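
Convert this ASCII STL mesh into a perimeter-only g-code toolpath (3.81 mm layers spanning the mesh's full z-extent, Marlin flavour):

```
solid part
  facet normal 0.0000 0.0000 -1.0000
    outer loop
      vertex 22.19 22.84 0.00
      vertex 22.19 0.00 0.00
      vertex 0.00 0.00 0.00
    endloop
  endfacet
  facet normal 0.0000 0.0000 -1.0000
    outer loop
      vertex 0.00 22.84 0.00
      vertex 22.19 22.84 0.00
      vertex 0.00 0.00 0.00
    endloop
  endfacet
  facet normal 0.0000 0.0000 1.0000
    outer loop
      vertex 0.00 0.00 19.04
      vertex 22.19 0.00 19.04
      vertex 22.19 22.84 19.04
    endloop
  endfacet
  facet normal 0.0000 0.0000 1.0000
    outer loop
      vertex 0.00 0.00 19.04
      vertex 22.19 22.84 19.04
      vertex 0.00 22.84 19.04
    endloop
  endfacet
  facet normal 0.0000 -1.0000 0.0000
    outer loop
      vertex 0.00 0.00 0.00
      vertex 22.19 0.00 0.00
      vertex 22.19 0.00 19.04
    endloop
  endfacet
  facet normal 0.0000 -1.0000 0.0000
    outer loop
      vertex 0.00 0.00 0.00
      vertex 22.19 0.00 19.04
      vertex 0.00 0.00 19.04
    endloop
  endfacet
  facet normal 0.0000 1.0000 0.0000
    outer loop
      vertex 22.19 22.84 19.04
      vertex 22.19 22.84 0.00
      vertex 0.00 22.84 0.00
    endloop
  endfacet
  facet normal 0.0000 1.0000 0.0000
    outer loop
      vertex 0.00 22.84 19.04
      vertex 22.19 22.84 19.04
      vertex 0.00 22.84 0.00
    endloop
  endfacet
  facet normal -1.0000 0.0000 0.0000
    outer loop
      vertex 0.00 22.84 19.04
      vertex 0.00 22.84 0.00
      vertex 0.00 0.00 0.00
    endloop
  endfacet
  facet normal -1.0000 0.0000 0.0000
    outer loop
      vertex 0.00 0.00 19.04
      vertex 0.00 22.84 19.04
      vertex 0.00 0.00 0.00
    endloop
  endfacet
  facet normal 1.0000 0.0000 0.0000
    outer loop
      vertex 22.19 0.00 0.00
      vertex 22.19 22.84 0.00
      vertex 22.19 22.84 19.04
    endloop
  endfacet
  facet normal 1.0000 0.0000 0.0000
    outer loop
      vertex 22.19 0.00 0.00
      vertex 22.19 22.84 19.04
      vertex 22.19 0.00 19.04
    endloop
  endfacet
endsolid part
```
; perimeter-only toolpath
G21 ; units = mm
G90 ; absolute positioning
G28 ; home
; layer 1
G0 Z3.81
G0 X0.00 Y0.00
G1 X22.19 Y0.00
G1 X22.19 Y22.84
G1 X0.00 Y22.84
G1 X0.00 Y0.00
; layer 2
G0 Z7.62
G0 X0.00 Y0.00
G1 X22.19 Y0.00
G1 X22.19 Y22.84
G1 X0.00 Y22.84
G1 X0.00 Y0.00
; layer 3
G0 Z11.42
G0 X0.00 Y0.00
G1 X22.19 Y0.00
G1 X22.19 Y22.84
G1 X0.00 Y22.84
G1 X0.00 Y0.00
; layer 4
G0 Z15.23
G0 X0.00 Y0.00
G1 X22.19 Y0.00
G1 X22.19 Y22.84
G1 X0.00 Y22.84
G1 X0.00 Y0.00
; layer 5
G0 Z19.04
G0 X0.00 Y0.00
G1 X22.19 Y0.00
G1 X22.19 Y22.84
G1 X0.00 Y22.84
G1 X0.00 Y0.00
M2 ; end

The solid is a rectangular box, roughly 22.2 × 22.8 mm footprint and 19 mm tall. Slicing at Δz = 3.81 mm — 5 equal slices spanning the solid's height, so layer i sits at z = i·h/5 — gives 5 non-empty perimeters. Each is a 4-segment closed polygon; G0 lifts to the layer z and rapids to the start vertex, then G1 traces the edges.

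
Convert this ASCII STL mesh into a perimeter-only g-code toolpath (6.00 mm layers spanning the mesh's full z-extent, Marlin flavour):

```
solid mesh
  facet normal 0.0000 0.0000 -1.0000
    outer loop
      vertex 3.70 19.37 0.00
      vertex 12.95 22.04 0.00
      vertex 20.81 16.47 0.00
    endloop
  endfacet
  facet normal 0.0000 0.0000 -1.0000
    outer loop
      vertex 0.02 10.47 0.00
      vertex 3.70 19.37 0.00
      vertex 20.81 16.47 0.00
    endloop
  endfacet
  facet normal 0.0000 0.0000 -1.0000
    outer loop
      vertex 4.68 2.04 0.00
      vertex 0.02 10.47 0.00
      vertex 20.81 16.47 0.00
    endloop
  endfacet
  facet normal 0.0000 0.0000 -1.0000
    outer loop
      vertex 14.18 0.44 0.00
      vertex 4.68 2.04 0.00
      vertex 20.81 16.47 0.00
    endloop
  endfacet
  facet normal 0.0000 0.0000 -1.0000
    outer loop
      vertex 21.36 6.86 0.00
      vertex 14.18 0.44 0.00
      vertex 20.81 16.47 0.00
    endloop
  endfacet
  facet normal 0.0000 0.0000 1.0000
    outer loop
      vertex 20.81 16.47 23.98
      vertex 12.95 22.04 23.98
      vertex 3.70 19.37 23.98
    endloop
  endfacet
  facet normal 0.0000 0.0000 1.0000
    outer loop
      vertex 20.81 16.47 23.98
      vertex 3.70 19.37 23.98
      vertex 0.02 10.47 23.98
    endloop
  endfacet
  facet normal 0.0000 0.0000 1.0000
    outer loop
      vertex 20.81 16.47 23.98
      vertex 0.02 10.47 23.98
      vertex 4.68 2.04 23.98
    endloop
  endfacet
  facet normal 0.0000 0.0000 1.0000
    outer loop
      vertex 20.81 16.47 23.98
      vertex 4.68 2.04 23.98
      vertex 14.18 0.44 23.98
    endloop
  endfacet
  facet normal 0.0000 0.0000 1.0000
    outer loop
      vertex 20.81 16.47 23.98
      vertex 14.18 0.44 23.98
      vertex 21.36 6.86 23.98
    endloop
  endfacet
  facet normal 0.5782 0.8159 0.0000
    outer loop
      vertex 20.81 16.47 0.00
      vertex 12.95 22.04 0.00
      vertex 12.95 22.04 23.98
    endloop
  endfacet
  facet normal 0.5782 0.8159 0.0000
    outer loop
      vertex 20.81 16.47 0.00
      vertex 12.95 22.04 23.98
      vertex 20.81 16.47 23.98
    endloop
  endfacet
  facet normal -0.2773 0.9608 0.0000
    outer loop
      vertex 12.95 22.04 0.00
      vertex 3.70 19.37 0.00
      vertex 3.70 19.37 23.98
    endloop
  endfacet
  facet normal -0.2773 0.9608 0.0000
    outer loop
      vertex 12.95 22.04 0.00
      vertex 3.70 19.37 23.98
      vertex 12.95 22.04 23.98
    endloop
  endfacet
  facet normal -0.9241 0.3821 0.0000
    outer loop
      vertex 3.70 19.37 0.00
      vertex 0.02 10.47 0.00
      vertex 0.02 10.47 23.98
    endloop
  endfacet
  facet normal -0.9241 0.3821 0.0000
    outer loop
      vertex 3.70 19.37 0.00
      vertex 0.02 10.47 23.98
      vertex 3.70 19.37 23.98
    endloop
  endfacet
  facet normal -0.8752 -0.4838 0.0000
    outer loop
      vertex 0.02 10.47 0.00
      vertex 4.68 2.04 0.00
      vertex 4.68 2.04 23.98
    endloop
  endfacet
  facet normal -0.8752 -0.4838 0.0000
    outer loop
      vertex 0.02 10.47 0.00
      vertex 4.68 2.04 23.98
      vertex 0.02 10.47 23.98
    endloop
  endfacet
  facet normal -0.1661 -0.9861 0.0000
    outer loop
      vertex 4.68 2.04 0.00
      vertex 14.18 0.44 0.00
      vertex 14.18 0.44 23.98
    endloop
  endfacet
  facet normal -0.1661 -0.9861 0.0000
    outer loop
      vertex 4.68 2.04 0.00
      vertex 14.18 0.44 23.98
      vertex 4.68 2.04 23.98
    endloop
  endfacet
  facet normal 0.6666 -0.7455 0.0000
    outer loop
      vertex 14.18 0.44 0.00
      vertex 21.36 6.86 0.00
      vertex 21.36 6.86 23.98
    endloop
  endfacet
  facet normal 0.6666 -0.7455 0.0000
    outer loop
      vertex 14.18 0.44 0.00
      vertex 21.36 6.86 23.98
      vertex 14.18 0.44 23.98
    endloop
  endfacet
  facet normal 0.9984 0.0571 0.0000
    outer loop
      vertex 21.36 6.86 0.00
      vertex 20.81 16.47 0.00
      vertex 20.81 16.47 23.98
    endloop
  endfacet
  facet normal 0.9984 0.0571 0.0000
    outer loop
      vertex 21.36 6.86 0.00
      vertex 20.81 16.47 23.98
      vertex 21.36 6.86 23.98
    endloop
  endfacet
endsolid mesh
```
; perimeter-only toolpath
G21 ; units = mm
G90 ; absolute positioning
G28 ; home
; layer 1
G0 Z6.00
G0 X20.81 Y16.47
G1 X12.95 Y22.04
G1 X3.70 Y19.37
G1 X0.02 Y10.47
G1 X4.68 Y2.04
G1 X14.18 Y0.44
G1 X21.36 Y6.86
G1 X20.81 Y16.47
; layer 2
G0 Z11.99
G0 X20.81 Y16.47
G1 X12.95 Y22.04
G1 X3.70 Y19.37
G1 X0.02 Y10.47
G1 X4.68 Y2.04
G1 X14.18 Y0.44
G1 X21.36 Y6.86
G1 X20.81 Y16.47
; layer 3
G0 Z17.98
G0 X20.81 Y16.47
G1 X12.95 Y22.04
G1 X3.70 Y19.37
G1 X0.02 Y10.47
G1 X4.68 Y2.04
G1 X14.18 Y0.44
G1 X21.36 Y6.86
G1 X20.81 Y16.47
; layer 4
G0 Z23.98
G0 X20.81 Y16.47
G1 X12.95 Y22.04
G1 X3.70 Y19.37
G1 X0.02 Y10.47
G1 X4.68 Y2.04
G1 X14.18 Y0.44
G1 X21.36 Y6.86
G1 X20.81 Y16.47
M2 ; end

The solid is a regular 7-sided prism (a cylinder approximated with 7 flat sides), circumscribed radius ≈ 11.1 mm, height ≈ 24 mm. Slicing at Δz = 6.00 mm — 4 equal slices spanning the solid's height, so layer i sits at z = i·h/4 — gives 4 non-empty perimeters. Each is a 7-segment closed polygon; G0 lifts to the layer z and rapids to the start vertex, then G1 traces the edges.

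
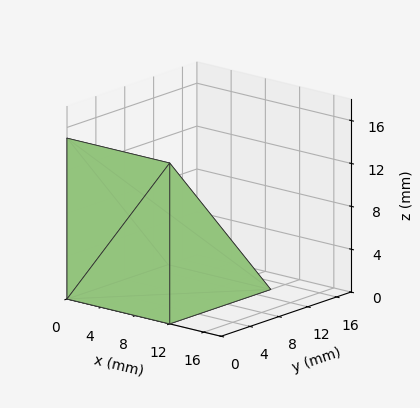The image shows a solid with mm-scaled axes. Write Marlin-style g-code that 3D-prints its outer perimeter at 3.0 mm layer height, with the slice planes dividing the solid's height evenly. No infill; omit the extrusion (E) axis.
Reading the render: the shape is a wedge (ramp): 12 × 14 mm base, rising to 15 mm along the y=0 edge and sloping linearly to z=0 at y=14 (dimensions read to the nearest mm from the axis ticks). For the g-code, the solid's height is divided into equal slices at the stated Δz and each level perimeter traced with G1 moves after a G0 lift.

; perimeter-only toolpath
G21 ; units = mm
G90 ; absolute positioning
G28 ; home
; layer 1
G0 Z3.0
G0 X0.0 Y0.0
G1 X12.0 Y0.0
G1 X12.0 Y11.2
G1 X0.0 Y11.2
G1 X0.0 Y0.0
; layer 2
G0 Z6.0
G0 X0.0 Y0.0
G1 X12.0 Y0.0
G1 X12.0 Y8.4
G1 X0.0 Y8.4
G1 X0.0 Y0.0
; layer 3
G0 Z9.0
G0 X0.0 Y0.0
G1 X12.0 Y0.0
G1 X12.0 Y5.6
G1 X0.0 Y5.6
G1 X0.0 Y0.0
; layer 4
G0 Z12.0
G0 X0.0 Y0.0
G1 X12.0 Y0.0
G1 X12.0 Y2.8
G1 X0.0 Y2.8
G1 X0.0 Y0.0
M2 ; end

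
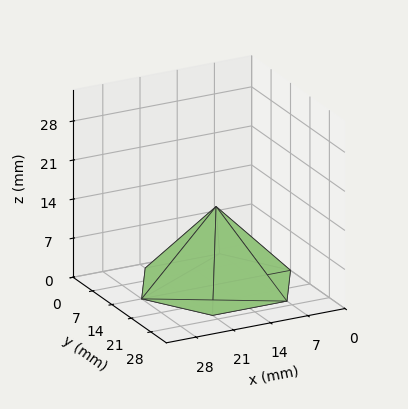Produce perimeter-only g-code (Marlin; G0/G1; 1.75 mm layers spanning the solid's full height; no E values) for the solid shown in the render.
Reading the render: the shape is a regular 6-sided pyramid, base circumscribed radius ≈ 14 mm, apex at z ≈ 14 mm (dimensions read to the nearest mm from the axis ticks). For the g-code, the solid's height is divided into equal slices at the stated Δz and each level perimeter traced with G1 moves after a G0 lift.

; perimeter-only toolpath
G21 ; units = mm
G90 ; absolute positioning
G28 ; home
; layer 1
G0 Z1.75
G0 X26.25 Y14.00
G1 X20.12 Y24.61
G1 X7.88 Y24.61
G1 X1.75 Y14.00
G1 X7.88 Y3.40
G1 X20.12 Y3.40
G1 X26.25 Y14.00
; layer 2
G0 Z3.50
G0 X24.50 Y14.00
G1 X19.25 Y23.09
G1 X8.75 Y23.09
G1 X3.50 Y14.00
G1 X8.75 Y4.91
G1 X19.25 Y4.91
G1 X24.50 Y14.00
; layer 3
G0 Z5.25
G0 X22.75 Y14.00
G1 X18.38 Y21.57
G1 X9.62 Y21.57
G1 X5.25 Y14.00
G1 X9.62 Y6.42
G1 X18.38 Y6.42
G1 X22.75 Y14.00
; layer 4
G0 Z7.00
G0 X21.00 Y14.00
G1 X17.50 Y20.06
G1 X10.50 Y20.06
G1 X7.00 Y14.00
G1 X10.50 Y7.94
G1 X17.50 Y7.94
G1 X21.00 Y14.00
; layer 5
G0 Z8.75
G0 X19.25 Y14.00
G1 X16.62 Y18.55
G1 X11.38 Y18.55
G1 X8.75 Y14.00
G1 X11.38 Y9.46
G1 X16.62 Y9.46
G1 X19.25 Y14.00
; layer 6
G0 Z10.50
G0 X17.50 Y14.00
G1 X15.75 Y17.03
G1 X12.25 Y17.03
G1 X10.50 Y14.00
G1 X12.25 Y10.97
G1 X15.75 Y10.97
G1 X17.50 Y14.00
; layer 7
G0 Z12.25
G0 X15.75 Y14.00
G1 X14.88 Y15.52
G1 X13.12 Y15.52
G1 X12.25 Y14.00
G1 X13.12 Y12.48
G1 X14.88 Y12.48
G1 X15.75 Y14.00
M2 ; end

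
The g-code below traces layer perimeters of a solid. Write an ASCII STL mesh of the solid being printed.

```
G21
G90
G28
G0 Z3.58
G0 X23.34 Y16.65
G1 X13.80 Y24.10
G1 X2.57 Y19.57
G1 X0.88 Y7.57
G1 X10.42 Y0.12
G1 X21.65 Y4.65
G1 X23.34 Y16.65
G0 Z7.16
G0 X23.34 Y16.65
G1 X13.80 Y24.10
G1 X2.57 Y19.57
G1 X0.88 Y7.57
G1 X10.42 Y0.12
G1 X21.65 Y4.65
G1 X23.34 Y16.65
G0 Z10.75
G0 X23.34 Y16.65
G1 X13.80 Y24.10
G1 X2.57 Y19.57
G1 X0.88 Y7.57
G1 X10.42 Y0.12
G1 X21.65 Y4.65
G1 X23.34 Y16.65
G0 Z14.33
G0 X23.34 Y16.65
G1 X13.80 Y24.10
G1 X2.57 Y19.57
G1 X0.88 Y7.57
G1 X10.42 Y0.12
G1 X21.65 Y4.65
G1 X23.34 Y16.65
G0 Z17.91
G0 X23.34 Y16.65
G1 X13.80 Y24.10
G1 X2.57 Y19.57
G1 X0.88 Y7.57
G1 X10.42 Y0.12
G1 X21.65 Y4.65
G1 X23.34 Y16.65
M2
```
solid part
  facet normal 0.0000 0.0000 -1.0000
    outer loop
      vertex 2.57 19.57 0.00
      vertex 13.80 24.10 0.00
      vertex 23.34 16.65 0.00
    endloop
  endfacet
  facet normal 0.0000 0.0000 -1.0000
    outer loop
      vertex 0.88 7.57 0.00
      vertex 2.57 19.57 0.00
      vertex 23.34 16.65 0.00
    endloop
  endfacet
  facet normal 0.0000 0.0000 -1.0000
    outer loop
      vertex 10.42 0.12 0.00
      vertex 0.88 7.57 0.00
      vertex 23.34 16.65 0.00
    endloop
  endfacet
  facet normal 0.0000 0.0000 -1.0000
    outer loop
      vertex 21.65 4.65 0.00
      vertex 10.42 0.12 0.00
      vertex 23.34 16.65 0.00
    endloop
  endfacet
  facet normal 0.0000 0.0000 1.0000
    outer loop
      vertex 23.34 16.65 17.91
      vertex 13.80 24.10 17.91
      vertex 2.57 19.57 17.91
    endloop
  endfacet
  facet normal 0.0000 0.0000 1.0000
    outer loop
      vertex 23.34 16.65 17.91
      vertex 2.57 19.57 17.91
      vertex 0.88 7.57 17.91
    endloop
  endfacet
  facet normal 0.0000 0.0000 1.0000
    outer loop
      vertex 23.34 16.65 17.91
      vertex 0.88 7.57 17.91
      vertex 10.42 0.12 17.91
    endloop
  endfacet
  facet normal 0.0000 0.0000 1.0000
    outer loop
      vertex 23.34 16.65 17.91
      vertex 10.42 0.12 17.91
      vertex 21.65 4.65 17.91
    endloop
  endfacet
  facet normal 0.6155 0.7881 0.0000
    outer loop
      vertex 23.34 16.65 0.00
      vertex 13.80 24.10 0.00
      vertex 13.80 24.10 17.91
    endloop
  endfacet
  facet normal 0.6155 0.7881 0.0000
    outer loop
      vertex 23.34 16.65 0.00
      vertex 13.80 24.10 17.91
      vertex 23.34 16.65 17.91
    endloop
  endfacet
  facet normal -0.3741 0.9274 0.0000
    outer loop
      vertex 13.80 24.10 0.00
      vertex 2.57 19.57 0.00
      vertex 2.57 19.57 17.91
    endloop
  endfacet
  facet normal -0.3741 0.9274 0.0000
    outer loop
      vertex 13.80 24.10 0.00
      vertex 2.57 19.57 17.91
      vertex 13.80 24.10 17.91
    endloop
  endfacet
  facet normal -0.9902 0.1395 0.0000
    outer loop
      vertex 2.57 19.57 0.00
      vertex 0.88 7.57 0.00
      vertex 0.88 7.57 17.91
    endloop
  endfacet
  facet normal -0.9902 0.1395 0.0000
    outer loop
      vertex 2.57 19.57 0.00
      vertex 0.88 7.57 17.91
      vertex 2.57 19.57 17.91
    endloop
  endfacet
  facet normal -0.6155 -0.7881 0.0000
    outer loop
      vertex 0.88 7.57 0.00
      vertex 10.42 0.12 0.00
      vertex 10.42 0.12 17.91
    endloop
  endfacet
  facet normal -0.6155 -0.7881 0.0000
    outer loop
      vertex 0.88 7.57 0.00
      vertex 10.42 0.12 17.91
      vertex 0.88 7.57 17.91
    endloop
  endfacet
  facet normal 0.3741 -0.9274 0.0000
    outer loop
      vertex 10.42 0.12 0.00
      vertex 21.65 4.65 0.00
      vertex 21.65 4.65 17.91
    endloop
  endfacet
  facet normal 0.3741 -0.9274 0.0000
    outer loop
      vertex 10.42 0.12 0.00
      vertex 21.65 4.65 17.91
      vertex 10.42 0.12 17.91
    endloop
  endfacet
  facet normal 0.9902 -0.1395 0.0000
    outer loop
      vertex 21.65 4.65 0.00
      vertex 23.34 16.65 0.00
      vertex 23.34 16.65 17.91
    endloop
  endfacet
  facet normal 0.9902 -0.1395 0.0000
    outer loop
      vertex 21.65 4.65 0.00
      vertex 23.34 16.65 17.91
      vertex 21.65 4.65 17.91
    endloop
  endfacet
endsolid part

The G0 Z moves step by Δz≈3.58 mm. Every layer's G1 loop is the same polygon, so the solid is a straight extrusion of it from z=0 to z≈17.9. Closing with flat bottom and top caps and triangulating gives 20 facets — a regular 6-sided prism (a cylinder approximated with 6 flat sides), circumscribed radius ≈ 12.1 mm, height ≈ 17.9 mm.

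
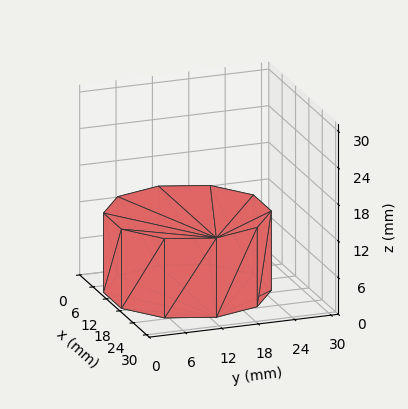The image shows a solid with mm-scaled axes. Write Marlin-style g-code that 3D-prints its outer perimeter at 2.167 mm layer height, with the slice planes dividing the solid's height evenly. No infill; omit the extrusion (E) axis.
Reading the render: the shape is a regular 10-sided prism (a cylinder approximated with 10 flat sides), circumscribed radius ≈ 13 mm, height ≈ 13 mm (dimensions read to the nearest mm from the axis ticks). For the g-code, the solid's height is divided into equal slices at the stated Δz and each level perimeter traced with G1 moves after a G0 lift.

; perimeter-only toolpath
G21 ; units = mm
G90 ; absolute positioning
G28 ; home
; layer 1
G0 Z2.167
G0 X26.000 Y13.000
G1 X23.517 Y20.641
G1 X17.017 Y25.364
G1 X8.983 Y25.364
G1 X2.483 Y20.641
G1 X0.000 Y13.000
G1 X2.483 Y5.359
G1 X8.983 Y0.636
G1 X17.017 Y0.636
G1 X23.517 Y5.359
G1 X26.000 Y13.000
; layer 2
G0 Z4.333
G0 X26.000 Y13.000
G1 X23.517 Y20.641
G1 X17.017 Y25.364
G1 X8.983 Y25.364
G1 X2.483 Y20.641
G1 X0.000 Y13.000
G1 X2.483 Y5.359
G1 X8.983 Y0.636
G1 X17.017 Y0.636
G1 X23.517 Y5.359
G1 X26.000 Y13.000
; layer 3
G0 Z6.500
G0 X26.000 Y13.000
G1 X23.517 Y20.641
G1 X17.017 Y25.364
G1 X8.983 Y25.364
G1 X2.483 Y20.641
G1 X0.000 Y13.000
G1 X2.483 Y5.359
G1 X8.983 Y0.636
G1 X17.017 Y0.636
G1 X23.517 Y5.359
G1 X26.000 Y13.000
; layer 4
G0 Z8.667
G0 X26.000 Y13.000
G1 X23.517 Y20.641
G1 X17.017 Y25.364
G1 X8.983 Y25.364
G1 X2.483 Y20.641
G1 X0.000 Y13.000
G1 X2.483 Y5.359
G1 X8.983 Y0.636
G1 X17.017 Y0.636
G1 X23.517 Y5.359
G1 X26.000 Y13.000
; layer 5
G0 Z10.833
G0 X26.000 Y13.000
G1 X23.517 Y20.641
G1 X17.017 Y25.364
G1 X8.983 Y25.364
G1 X2.483 Y20.641
G1 X0.000 Y13.000
G1 X2.483 Y5.359
G1 X8.983 Y0.636
G1 X17.017 Y0.636
G1 X23.517 Y5.359
G1 X26.000 Y13.000
; layer 6
G0 Z13.000
G0 X26.000 Y13.000
G1 X23.517 Y20.641
G1 X17.017 Y25.364
G1 X8.983 Y25.364
G1 X2.483 Y20.641
G1 X0.000 Y13.000
G1 X2.483 Y5.359
G1 X8.983 Y0.636
G1 X17.017 Y0.636
G1 X23.517 Y5.359
G1 X26.000 Y13.000
M2 ; end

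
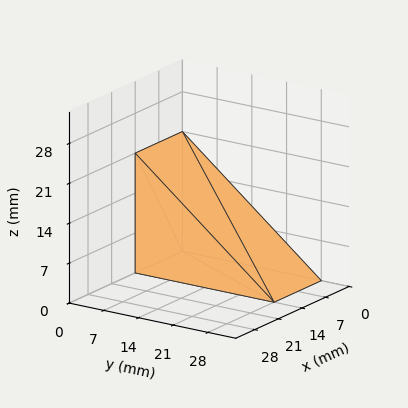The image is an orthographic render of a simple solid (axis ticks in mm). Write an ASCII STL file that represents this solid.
Reading the render: the shape is a wedge (ramp): 14 × 28 mm base, rising to 21 mm along the y=0 edge and sloping linearly to z=0 at y=28 (dimensions read to the nearest mm from the axis ticks). For the STL, each face is triangulated and given an outward normal.

solid part
  facet normal 0.0000 0.0000 -1.0000
    outer loop
      vertex 14.00 28.00 0.00
      vertex 14.00 0.00 0.00
      vertex 0.00 0.00 0.00
    endloop
  endfacet
  facet normal 0.0000 0.0000 -1.0000
    outer loop
      vertex 0.00 28.00 0.00
      vertex 14.00 28.00 0.00
      vertex 0.00 0.00 0.00
    endloop
  endfacet
  facet normal 0.0000 -1.0000 0.0000
    outer loop
      vertex 0.00 0.00 0.00
      vertex 14.00 0.00 0.00
      vertex 14.00 0.00 21.00
    endloop
  endfacet
  facet normal 0.0000 -1.0000 0.0000
    outer loop
      vertex 0.00 0.00 0.00
      vertex 14.00 0.00 21.00
      vertex 0.00 0.00 21.00
    endloop
  endfacet
  facet normal 0.0000 0.6000 0.8000
    outer loop
      vertex 0.00 0.00 21.00
      vertex 14.00 0.00 21.00
      vertex 14.00 28.00 0.00
    endloop
  endfacet
  facet normal 0.0000 0.6000 0.8000
    outer loop
      vertex 0.00 0.00 21.00
      vertex 14.00 28.00 0.00
      vertex 0.00 28.00 0.00
    endloop
  endfacet
  facet normal -1.0000 0.0000 0.0000
    outer loop
      vertex 0.00 0.00 21.00
      vertex 0.00 28.00 0.00
      vertex 0.00 0.00 0.00
    endloop
  endfacet
  facet normal 1.0000 0.0000 0.0000
    outer loop
      vertex 14.00 0.00 0.00
      vertex 14.00 28.00 0.00
      vertex 14.00 0.00 21.00
    endloop
  endfacet
endsolid part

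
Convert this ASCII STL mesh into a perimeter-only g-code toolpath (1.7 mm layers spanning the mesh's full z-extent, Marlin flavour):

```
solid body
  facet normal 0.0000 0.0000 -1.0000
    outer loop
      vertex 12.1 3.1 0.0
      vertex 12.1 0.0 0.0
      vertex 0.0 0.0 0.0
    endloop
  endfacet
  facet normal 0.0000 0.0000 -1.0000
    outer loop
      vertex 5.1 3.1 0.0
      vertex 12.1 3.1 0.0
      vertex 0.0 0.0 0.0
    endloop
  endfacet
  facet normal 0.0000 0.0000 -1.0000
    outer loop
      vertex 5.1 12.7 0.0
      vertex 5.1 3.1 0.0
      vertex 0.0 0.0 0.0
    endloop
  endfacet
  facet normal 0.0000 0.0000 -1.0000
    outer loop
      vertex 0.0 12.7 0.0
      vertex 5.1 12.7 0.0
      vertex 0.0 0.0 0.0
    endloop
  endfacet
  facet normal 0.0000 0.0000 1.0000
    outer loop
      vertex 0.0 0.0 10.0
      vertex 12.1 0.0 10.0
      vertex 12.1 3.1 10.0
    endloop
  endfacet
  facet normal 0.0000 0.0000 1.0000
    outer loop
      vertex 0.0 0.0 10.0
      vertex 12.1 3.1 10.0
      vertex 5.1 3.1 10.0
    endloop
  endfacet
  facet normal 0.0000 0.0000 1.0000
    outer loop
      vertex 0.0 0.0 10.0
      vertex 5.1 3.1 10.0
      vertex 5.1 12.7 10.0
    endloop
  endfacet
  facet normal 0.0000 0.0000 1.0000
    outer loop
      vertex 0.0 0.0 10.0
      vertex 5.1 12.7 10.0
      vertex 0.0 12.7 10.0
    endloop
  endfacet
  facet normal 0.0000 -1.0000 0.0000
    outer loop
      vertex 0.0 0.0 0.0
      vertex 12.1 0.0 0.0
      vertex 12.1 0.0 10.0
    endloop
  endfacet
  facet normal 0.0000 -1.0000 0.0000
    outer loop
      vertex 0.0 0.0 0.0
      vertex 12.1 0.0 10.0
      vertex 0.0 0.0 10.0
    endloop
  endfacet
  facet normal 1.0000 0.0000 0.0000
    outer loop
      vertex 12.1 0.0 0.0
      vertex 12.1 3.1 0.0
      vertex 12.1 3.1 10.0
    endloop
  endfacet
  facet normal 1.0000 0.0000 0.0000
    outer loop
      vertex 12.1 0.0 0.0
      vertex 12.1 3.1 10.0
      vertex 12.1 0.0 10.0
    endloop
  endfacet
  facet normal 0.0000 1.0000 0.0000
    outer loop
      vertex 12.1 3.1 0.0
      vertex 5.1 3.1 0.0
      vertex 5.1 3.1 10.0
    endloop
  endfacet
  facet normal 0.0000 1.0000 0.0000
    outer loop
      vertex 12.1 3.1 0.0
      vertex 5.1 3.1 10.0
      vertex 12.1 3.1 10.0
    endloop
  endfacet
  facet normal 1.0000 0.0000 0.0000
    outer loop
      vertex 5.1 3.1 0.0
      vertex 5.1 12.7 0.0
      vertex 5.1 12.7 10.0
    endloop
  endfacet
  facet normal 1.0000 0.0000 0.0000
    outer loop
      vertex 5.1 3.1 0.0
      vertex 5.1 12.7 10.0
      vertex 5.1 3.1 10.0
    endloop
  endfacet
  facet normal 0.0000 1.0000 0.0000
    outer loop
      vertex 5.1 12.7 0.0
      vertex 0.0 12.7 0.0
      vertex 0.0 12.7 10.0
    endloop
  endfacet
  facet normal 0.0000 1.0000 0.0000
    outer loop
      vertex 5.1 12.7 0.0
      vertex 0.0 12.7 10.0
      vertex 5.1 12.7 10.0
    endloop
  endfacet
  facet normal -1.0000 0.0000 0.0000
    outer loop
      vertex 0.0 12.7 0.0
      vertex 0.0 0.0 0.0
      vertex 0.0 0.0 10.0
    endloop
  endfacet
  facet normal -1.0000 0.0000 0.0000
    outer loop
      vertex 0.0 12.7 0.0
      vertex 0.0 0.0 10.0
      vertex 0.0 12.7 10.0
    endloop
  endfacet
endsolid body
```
; perimeter-only toolpath
G21 ; units = mm
G90 ; absolute positioning
G28 ; home
; layer 1
G0 Z1.7
G0 X0.0 Y0.0
G1 X12.1 Y0.0
G1 X12.1 Y3.1
G1 X5.1 Y3.1
G1 X5.1 Y12.7
G1 X0.0 Y12.7
G1 X0.0 Y0.0
; layer 2
G0 Z3.3
G0 X0.0 Y0.0
G1 X12.1 Y0.0
G1 X12.1 Y3.1
G1 X5.1 Y3.1
G1 X5.1 Y12.7
G1 X0.0 Y12.7
G1 X0.0 Y0.0
; layer 3
G0 Z5.0
G0 X0.0 Y0.0
G1 X12.1 Y0.0
G1 X12.1 Y3.1
G1 X5.1 Y3.1
G1 X5.1 Y12.7
G1 X0.0 Y12.7
G1 X0.0 Y0.0
; layer 4
G0 Z6.7
G0 X0.0 Y0.0
G1 X12.1 Y0.0
G1 X12.1 Y3.1
G1 X5.1 Y3.1
G1 X5.1 Y12.7
G1 X0.0 Y12.7
G1 X0.0 Y0.0
; layer 5
G0 Z8.3
G0 X0.0 Y0.0
G1 X12.1 Y0.0
G1 X12.1 Y3.1
G1 X5.1 Y3.1
G1 X5.1 Y12.7
G1 X0.0 Y12.7
G1 X0.0 Y0.0
; layer 6
G0 Z10.0
G0 X0.0 Y0.0
G1 X12.1 Y0.0
G1 X12.1 Y3.1
G1 X5.1 Y3.1
G1 X5.1 Y12.7
G1 X0.0 Y12.7
G1 X0.0 Y0.0
M2 ; end

The solid is an L-shaped prism: outer 12.1 × 12.7 mm, arm thicknesses ≈ 3.1 mm (horizontal) and 5.1 mm (vertical), extruded 10 mm in z. Slicing at Δz = 1.7 mm — 6 equal slices spanning the solid's height, so layer i sits at z = i·h/6 — gives 6 non-empty perimeters. Each is a 6-segment closed polygon; G0 lifts to the layer z and rapids to the start vertex, then G1 traces the edges.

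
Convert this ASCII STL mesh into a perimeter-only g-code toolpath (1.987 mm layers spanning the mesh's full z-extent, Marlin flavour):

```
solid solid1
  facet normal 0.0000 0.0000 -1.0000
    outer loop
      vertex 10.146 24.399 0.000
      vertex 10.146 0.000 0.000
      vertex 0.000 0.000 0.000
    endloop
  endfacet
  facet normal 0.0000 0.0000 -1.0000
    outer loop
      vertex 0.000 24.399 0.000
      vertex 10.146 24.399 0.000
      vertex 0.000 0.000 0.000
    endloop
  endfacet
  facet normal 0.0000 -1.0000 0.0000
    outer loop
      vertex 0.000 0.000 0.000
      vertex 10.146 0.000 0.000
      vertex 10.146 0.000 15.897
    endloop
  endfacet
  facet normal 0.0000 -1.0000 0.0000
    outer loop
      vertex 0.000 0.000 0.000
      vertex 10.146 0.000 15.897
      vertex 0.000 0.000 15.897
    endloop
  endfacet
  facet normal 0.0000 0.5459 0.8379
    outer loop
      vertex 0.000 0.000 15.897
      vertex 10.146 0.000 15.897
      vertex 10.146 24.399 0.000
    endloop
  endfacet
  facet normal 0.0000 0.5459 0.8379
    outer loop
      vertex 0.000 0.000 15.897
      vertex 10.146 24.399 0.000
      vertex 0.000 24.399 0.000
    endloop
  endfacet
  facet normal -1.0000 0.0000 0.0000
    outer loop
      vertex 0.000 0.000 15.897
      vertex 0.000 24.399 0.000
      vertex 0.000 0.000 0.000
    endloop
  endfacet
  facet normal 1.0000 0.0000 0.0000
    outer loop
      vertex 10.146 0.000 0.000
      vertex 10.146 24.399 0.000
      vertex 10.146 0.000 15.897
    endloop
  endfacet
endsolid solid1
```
; perimeter-only toolpath
G21 ; units = mm
G90 ; absolute positioning
G28 ; home
; layer 1
G0 Z1.987
G0 X0.000 Y0.000
G1 X10.146 Y0.000
G1 X10.146 Y21.349
G1 X0.000 Y21.349
G1 X0.000 Y0.000
; layer 2
G0 Z3.974
G0 X0.000 Y0.000
G1 X10.146 Y0.000
G1 X10.146 Y18.299
G1 X0.000 Y18.299
G1 X0.000 Y0.000
; layer 3
G0 Z5.961
G0 X0.000 Y0.000
G1 X10.146 Y0.000
G1 X10.146 Y15.249
G1 X0.000 Y15.249
G1 X0.000 Y0.000
; layer 4
G0 Z7.949
G0 X0.000 Y0.000
G1 X10.146 Y0.000
G1 X10.146 Y12.200
G1 X0.000 Y12.200
G1 X0.000 Y0.000
; layer 5
G0 Z9.936
G0 X0.000 Y0.000
G1 X10.146 Y0.000
G1 X10.146 Y9.150
G1 X0.000 Y9.150
G1 X0.000 Y0.000
; layer 6
G0 Z11.923
G0 X0.000 Y0.000
G1 X10.146 Y0.000
G1 X10.146 Y6.100
G1 X0.000 Y6.100
G1 X0.000 Y0.000
; layer 7
G0 Z13.910
G0 X0.000 Y0.000
G1 X10.146 Y0.000
G1 X10.146 Y3.050
G1 X0.000 Y3.050
G1 X0.000 Y0.000
M2 ; end

The solid is a wedge (ramp): 10.1 × 24.4 mm base, rising to 15.9 mm along the y=0 edge and sloping linearly to z=0 at y=24.4. Slicing at Δz = 1.987 mm — 8 equal slices spanning the solid's height, so layer i sits at z = i·h/8 — gives 7 non-empty perimeters. Each is a 4-segment closed polygon; G0 lifts to the layer z and rapids to the start vertex, then G1 traces the edges. The cross-section shrinks linearly with z (the slice at the apex is degenerate and omitted).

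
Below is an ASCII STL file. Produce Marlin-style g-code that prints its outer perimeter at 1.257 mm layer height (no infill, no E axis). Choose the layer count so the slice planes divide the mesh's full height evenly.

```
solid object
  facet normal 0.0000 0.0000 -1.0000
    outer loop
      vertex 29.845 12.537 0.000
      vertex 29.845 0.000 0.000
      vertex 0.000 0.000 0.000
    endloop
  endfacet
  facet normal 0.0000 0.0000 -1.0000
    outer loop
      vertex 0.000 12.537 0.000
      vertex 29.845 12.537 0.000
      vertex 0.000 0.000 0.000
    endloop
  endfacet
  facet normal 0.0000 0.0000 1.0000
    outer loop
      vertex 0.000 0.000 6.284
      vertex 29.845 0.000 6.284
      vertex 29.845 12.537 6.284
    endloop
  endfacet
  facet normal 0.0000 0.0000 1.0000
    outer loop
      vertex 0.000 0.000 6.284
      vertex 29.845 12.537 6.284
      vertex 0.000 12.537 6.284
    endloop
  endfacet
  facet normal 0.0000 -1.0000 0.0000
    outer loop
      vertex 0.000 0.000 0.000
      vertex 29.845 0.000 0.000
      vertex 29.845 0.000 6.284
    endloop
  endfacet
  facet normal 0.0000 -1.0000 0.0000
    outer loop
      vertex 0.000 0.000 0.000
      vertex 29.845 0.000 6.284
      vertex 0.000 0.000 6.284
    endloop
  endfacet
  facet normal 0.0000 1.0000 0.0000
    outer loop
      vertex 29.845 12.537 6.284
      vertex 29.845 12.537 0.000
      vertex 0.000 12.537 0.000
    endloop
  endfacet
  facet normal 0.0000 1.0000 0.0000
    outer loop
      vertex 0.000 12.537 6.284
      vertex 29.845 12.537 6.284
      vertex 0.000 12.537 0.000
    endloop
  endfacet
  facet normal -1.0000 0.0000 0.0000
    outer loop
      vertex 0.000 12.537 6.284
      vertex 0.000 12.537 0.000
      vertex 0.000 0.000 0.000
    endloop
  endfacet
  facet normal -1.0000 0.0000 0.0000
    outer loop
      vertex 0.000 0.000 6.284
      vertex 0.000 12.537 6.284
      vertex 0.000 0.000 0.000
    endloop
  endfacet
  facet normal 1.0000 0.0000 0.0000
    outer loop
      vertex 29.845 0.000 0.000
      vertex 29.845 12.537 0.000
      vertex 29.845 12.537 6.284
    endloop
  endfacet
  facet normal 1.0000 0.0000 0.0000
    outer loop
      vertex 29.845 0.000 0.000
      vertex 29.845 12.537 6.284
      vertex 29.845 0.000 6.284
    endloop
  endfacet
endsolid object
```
; perimeter-only toolpath
G21 ; units = mm
G90 ; absolute positioning
G28 ; home
; layer 1
G0 Z1.257
G0 X0.000 Y0.000
G1 X29.845 Y0.000
G1 X29.845 Y12.537
G1 X0.000 Y12.537
G1 X0.000 Y0.000
; layer 2
G0 Z2.514
G0 X0.000 Y0.000
G1 X29.845 Y0.000
G1 X29.845 Y12.537
G1 X0.000 Y12.537
G1 X0.000 Y0.000
; layer 3
G0 Z3.770
G0 X0.000 Y0.000
G1 X29.845 Y0.000
G1 X29.845 Y12.537
G1 X0.000 Y12.537
G1 X0.000 Y0.000
; layer 4
G0 Z5.027
G0 X0.000 Y0.000
G1 X29.845 Y0.000
G1 X29.845 Y12.537
G1 X0.000 Y12.537
G1 X0.000 Y0.000
; layer 5
G0 Z6.284
G0 X0.000 Y0.000
G1 X29.845 Y0.000
G1 X29.845 Y12.537
G1 X0.000 Y12.537
G1 X0.000 Y0.000
M2 ; end

The solid is a rectangular box, roughly 29.8 × 12.5 mm footprint and 6.28 mm tall. Slicing at Δz = 1.257 mm — 5 equal slices spanning the solid's height, so layer i sits at z = i·h/5 — gives 5 non-empty perimeters. Each is a 4-segment closed polygon; G0 lifts to the layer z and rapids to the start vertex, then G1 traces the edges.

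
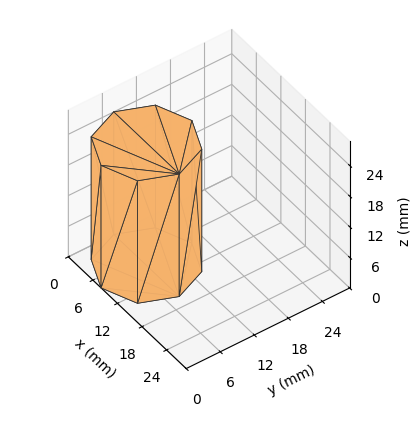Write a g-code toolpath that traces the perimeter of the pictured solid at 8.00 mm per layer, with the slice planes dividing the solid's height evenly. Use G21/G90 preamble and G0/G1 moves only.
Reading the render: the shape is a regular 8-sided prism (a cylinder approximated with 8 flat sides), circumscribed radius ≈ 8 mm, height ≈ 24 mm (dimensions read to the nearest mm from the axis ticks). For the g-code, the solid's height is divided into equal slices at the stated Δz and each level perimeter traced with G1 moves after a G0 lift.

; perimeter-only toolpath
G21 ; units = mm
G90 ; absolute positioning
G28 ; home
; layer 1
G0 Z8.00
G0 X16.00 Y8.00
G1 X13.66 Y13.66
G1 X8.00 Y16.00
G1 X2.34 Y13.66
G1 X0.00 Y8.00
G1 X2.34 Y2.34
G1 X8.00 Y0.00
G1 X13.66 Y2.34
G1 X16.00 Y8.00
; layer 2
G0 Z16.00
G0 X16.00 Y8.00
G1 X13.66 Y13.66
G1 X8.00 Y16.00
G1 X2.34 Y13.66
G1 X0.00 Y8.00
G1 X2.34 Y2.34
G1 X8.00 Y0.00
G1 X13.66 Y2.34
G1 X16.00 Y8.00
; layer 3
G0 Z24.00
G0 X16.00 Y8.00
G1 X13.66 Y13.66
G1 X8.00 Y16.00
G1 X2.34 Y13.66
G1 X0.00 Y8.00
G1 X2.34 Y2.34
G1 X8.00 Y0.00
G1 X13.66 Y2.34
G1 X16.00 Y8.00
M2 ; end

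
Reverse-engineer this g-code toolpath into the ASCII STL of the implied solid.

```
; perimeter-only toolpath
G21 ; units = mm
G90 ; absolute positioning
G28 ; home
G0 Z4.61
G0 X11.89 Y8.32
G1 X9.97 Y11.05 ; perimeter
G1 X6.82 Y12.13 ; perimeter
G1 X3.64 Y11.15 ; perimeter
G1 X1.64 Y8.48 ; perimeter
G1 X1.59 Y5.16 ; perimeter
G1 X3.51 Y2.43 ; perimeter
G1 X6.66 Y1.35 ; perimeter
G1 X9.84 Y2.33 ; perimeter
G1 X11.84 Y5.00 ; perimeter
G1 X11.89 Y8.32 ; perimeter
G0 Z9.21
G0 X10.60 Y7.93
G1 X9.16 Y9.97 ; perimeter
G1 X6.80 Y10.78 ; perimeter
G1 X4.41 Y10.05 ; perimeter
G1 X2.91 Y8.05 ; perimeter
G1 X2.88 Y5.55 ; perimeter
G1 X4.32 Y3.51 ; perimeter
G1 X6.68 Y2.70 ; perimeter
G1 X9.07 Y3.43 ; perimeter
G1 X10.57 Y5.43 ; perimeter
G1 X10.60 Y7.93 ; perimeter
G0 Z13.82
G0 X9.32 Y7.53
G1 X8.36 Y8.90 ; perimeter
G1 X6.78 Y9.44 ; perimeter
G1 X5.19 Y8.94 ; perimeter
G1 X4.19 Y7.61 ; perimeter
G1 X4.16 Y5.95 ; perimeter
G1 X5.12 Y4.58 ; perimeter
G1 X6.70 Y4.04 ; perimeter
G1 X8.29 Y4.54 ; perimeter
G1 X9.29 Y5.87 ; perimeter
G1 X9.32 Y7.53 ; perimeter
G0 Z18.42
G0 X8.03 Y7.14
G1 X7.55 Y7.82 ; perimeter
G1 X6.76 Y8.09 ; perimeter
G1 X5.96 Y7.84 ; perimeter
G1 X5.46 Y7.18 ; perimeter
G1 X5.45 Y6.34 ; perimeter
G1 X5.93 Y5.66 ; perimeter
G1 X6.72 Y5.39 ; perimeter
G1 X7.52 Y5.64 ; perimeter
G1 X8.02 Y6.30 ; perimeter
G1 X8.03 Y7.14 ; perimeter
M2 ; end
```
solid part
  facet normal 0.0000 0.0000 -1.0000
    outer loop
      vertex 6.84 13.48 0.00
      vertex 10.78 12.13 0.00
      vertex 13.18 8.72 0.00
    endloop
  endfacet
  facet normal 0.0000 0.0000 -1.0000
    outer loop
      vertex 2.86 12.25 0.00
      vertex 6.84 13.48 0.00
      vertex 13.18 8.72 0.00
    endloop
  endfacet
  facet normal 0.0000 0.0000 -1.0000
    outer loop
      vertex 0.36 8.92 0.00
      vertex 2.86 12.25 0.00
      vertex 13.18 8.72 0.00
    endloop
  endfacet
  facet normal 0.0000 0.0000 -1.0000
    outer loop
      vertex 0.30 4.76 0.00
      vertex 0.36 8.92 0.00
      vertex 13.18 8.72 0.00
    endloop
  endfacet
  facet normal 0.0000 0.0000 -1.0000
    outer loop
      vertex 2.70 1.35 0.00
      vertex 0.30 4.76 0.00
      vertex 13.18 8.72 0.00
    endloop
  endfacet
  facet normal 0.0000 0.0000 -1.0000
    outer loop
      vertex 6.64 0.00 0.00
      vertex 2.70 1.35 0.00
      vertex 13.18 8.72 0.00
    endloop
  endfacet
  facet normal 0.0000 0.0000 -1.0000
    outer loop
      vertex 10.62 1.23 0.00
      vertex 6.64 0.00 0.00
      vertex 13.18 8.72 0.00
    endloop
  endfacet
  facet normal 0.0000 0.0000 -1.0000
    outer loop
      vertex 13.12 4.56 0.00
      vertex 10.62 1.23 0.00
      vertex 13.18 8.72 0.00
    endloop
  endfacet
  facet normal 0.7879 0.5545 0.2680
    outer loop
      vertex 13.18 8.72 0.00
      vertex 10.78 12.13 0.00
      vertex 6.74 6.74 23.03
    endloop
  endfacet
  facet normal 0.3123 0.9114 0.2681
    outer loop
      vertex 10.78 12.13 0.00
      vertex 6.84 13.48 0.00
      vertex 6.74 6.74 23.03
    endloop
  endfacet
  facet normal -0.2845 0.9204 0.2681
    outer loop
      vertex 6.84 13.48 0.00
      vertex 2.86 12.25 0.00
      vertex 6.74 6.74 23.03
    endloop
  endfacet
  facet normal -0.7704 0.5784 0.2682
    outer loop
      vertex 2.86 12.25 0.00
      vertex 0.36 8.92 0.00
      vertex 6.74 6.74 23.03
    endloop
  endfacet
  facet normal -0.9633 0.0139 0.2682
    outer loop
      vertex 0.36 8.92 0.00
      vertex 0.30 4.76 0.00
      vertex 6.74 6.74 23.03
    endloop
  endfacet
  facet normal -0.7879 -0.5545 0.2680
    outer loop
      vertex 0.30 4.76 0.00
      vertex 2.70 1.35 0.00
      vertex 6.74 6.74 23.03
    endloop
  endfacet
  facet normal -0.3123 -0.9114 0.2681
    outer loop
      vertex 2.70 1.35 0.00
      vertex 6.64 0.00 0.00
      vertex 6.74 6.74 23.03
    endloop
  endfacet
  facet normal 0.2845 -0.9204 0.2681
    outer loop
      vertex 6.64 0.00 0.00
      vertex 10.62 1.23 0.00
      vertex 6.74 6.74 23.03
    endloop
  endfacet
  facet normal 0.7704 -0.5784 0.2682
    outer loop
      vertex 10.62 1.23 0.00
      vertex 13.12 4.56 0.00
      vertex 6.74 6.74 23.03
    endloop
  endfacet
  facet normal 0.9633 -0.0139 0.2682
    outer loop
      vertex 13.12 4.56 0.00
      vertex 13.18 8.72 0.00
      vertex 6.74 6.74 23.03
    endloop
  endfacet
endsolid part

The G0 Z moves step by Δz≈4.61 mm. The G1 loops shrink linearly with z, so the solid tapers from its base footprint up to z≈23. Closing with a flat bottom cap and the tapered top and triangulating gives 18 facets — a regular 10-sided pyramid, base circumscribed radius ≈ 6.74 mm, apex at z ≈ 23 mm.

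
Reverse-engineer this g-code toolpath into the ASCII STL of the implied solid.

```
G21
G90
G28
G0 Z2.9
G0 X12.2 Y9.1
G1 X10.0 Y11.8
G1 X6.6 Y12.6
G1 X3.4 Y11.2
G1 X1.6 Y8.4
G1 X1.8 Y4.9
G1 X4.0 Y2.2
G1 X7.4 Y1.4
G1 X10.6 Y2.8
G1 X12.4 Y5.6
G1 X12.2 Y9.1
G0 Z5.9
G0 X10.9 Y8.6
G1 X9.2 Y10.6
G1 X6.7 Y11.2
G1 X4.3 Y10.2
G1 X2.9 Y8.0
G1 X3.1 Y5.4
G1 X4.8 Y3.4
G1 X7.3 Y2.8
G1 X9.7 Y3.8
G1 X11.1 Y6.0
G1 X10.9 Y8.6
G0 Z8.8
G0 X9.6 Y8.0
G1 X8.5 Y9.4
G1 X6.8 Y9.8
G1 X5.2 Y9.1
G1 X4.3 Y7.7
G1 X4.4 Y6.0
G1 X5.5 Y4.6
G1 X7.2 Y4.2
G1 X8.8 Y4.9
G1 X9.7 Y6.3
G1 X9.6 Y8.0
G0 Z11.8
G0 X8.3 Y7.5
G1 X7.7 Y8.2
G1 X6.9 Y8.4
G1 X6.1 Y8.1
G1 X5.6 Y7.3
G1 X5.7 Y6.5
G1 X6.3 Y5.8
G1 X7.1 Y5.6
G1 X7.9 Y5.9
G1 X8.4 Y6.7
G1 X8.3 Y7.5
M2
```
solid part
  facet normal 0.0000 0.0000 -1.0000
    outer loop
      vertex 6.5 14.0 0.0
      vertex 10.7 13.0 0.0
      vertex 13.5 9.6 0.0
    endloop
  endfacet
  facet normal 0.0000 0.0000 -1.0000
    outer loop
      vertex 2.5 12.3 0.0
      vertex 6.5 14.0 0.0
      vertex 13.5 9.6 0.0
    endloop
  endfacet
  facet normal 0.0000 0.0000 -1.0000
    outer loop
      vertex 0.2 8.7 0.0
      vertex 2.5 12.3 0.0
      vertex 13.5 9.6 0.0
    endloop
  endfacet
  facet normal 0.0000 0.0000 -1.0000
    outer loop
      vertex 0.5 4.4 0.0
      vertex 0.2 8.7 0.0
      vertex 13.5 9.6 0.0
    endloop
  endfacet
  facet normal 0.0000 0.0000 -1.0000
    outer loop
      vertex 3.3 1.0 0.0
      vertex 0.5 4.4 0.0
      vertex 13.5 9.6 0.0
    endloop
  endfacet
  facet normal 0.0000 0.0000 -1.0000
    outer loop
      vertex 7.5 0.0 0.0
      vertex 3.3 1.0 0.0
      vertex 13.5 9.6 0.0
    endloop
  endfacet
  facet normal 0.0000 0.0000 -1.0000
    outer loop
      vertex 11.5 1.7 0.0
      vertex 7.5 0.0 0.0
      vertex 13.5 9.6 0.0
    endloop
  endfacet
  facet normal 0.0000 0.0000 -1.0000
    outer loop
      vertex 13.8 5.3 0.0
      vertex 11.5 1.7 0.0
      vertex 13.5 9.6 0.0
    endloop
  endfacet
  facet normal 0.7029 0.5789 0.4132
    outer loop
      vertex 13.5 9.6 0.0
      vertex 10.7 13.0 0.0
      vertex 7.0 7.0 14.7
    endloop
  endfacet
  facet normal 0.2108 0.8853 0.4144
    outer loop
      vertex 10.7 13.0 0.0
      vertex 6.5 14.0 0.0
      vertex 7.0 7.0 14.7
    endloop
  endfacet
  facet normal -0.3565 0.8388 0.4115
    outer loop
      vertex 6.5 14.0 0.0
      vertex 2.5 12.3 0.0
      vertex 7.0 7.0 14.7
    endloop
  endfacet
  facet normal -0.7679 0.4906 0.4119
    outer loop
      vertex 2.5 12.3 0.0
      vertex 0.2 8.7 0.0
      vertex 7.0 7.0 14.7
    endloop
  endfacet
  facet normal -0.9085 -0.0634 0.4129
    outer loop
      vertex 0.2 8.7 0.0
      vertex 0.5 4.4 0.0
      vertex 7.0 7.0 14.7
    endloop
  endfacet
  facet normal -0.7029 -0.5789 0.4132
    outer loop
      vertex 0.5 4.4 0.0
      vertex 3.3 1.0 0.0
      vertex 7.0 7.0 14.7
    endloop
  endfacet
  facet normal -0.2108 -0.8853 0.4144
    outer loop
      vertex 3.3 1.0 0.0
      vertex 7.5 0.0 0.0
      vertex 7.0 7.0 14.7
    endloop
  endfacet
  facet normal 0.3565 -0.8388 0.4115
    outer loop
      vertex 7.5 0.0 0.0
      vertex 11.5 1.7 0.0
      vertex 7.0 7.0 14.7
    endloop
  endfacet
  facet normal 0.7679 -0.4906 0.4119
    outer loop
      vertex 11.5 1.7 0.0
      vertex 13.8 5.3 0.0
      vertex 7.0 7.0 14.7
    endloop
  endfacet
  facet normal 0.9085 0.0634 0.4129
    outer loop
      vertex 13.8 5.3 0.0
      vertex 13.5 9.6 0.0
      vertex 7.0 7.0 14.7
    endloop
  endfacet
endsolid part

The G0 Z moves step by Δz≈2.9 mm. The G1 loops shrink linearly with z, so the solid tapers from its base footprint up to z≈14.7. Closing with a flat bottom cap and the tapered top and triangulating gives 18 facets — a regular 10-sided pyramid, base circumscribed radius ≈ 7 mm, apex at z ≈ 14.7 mm.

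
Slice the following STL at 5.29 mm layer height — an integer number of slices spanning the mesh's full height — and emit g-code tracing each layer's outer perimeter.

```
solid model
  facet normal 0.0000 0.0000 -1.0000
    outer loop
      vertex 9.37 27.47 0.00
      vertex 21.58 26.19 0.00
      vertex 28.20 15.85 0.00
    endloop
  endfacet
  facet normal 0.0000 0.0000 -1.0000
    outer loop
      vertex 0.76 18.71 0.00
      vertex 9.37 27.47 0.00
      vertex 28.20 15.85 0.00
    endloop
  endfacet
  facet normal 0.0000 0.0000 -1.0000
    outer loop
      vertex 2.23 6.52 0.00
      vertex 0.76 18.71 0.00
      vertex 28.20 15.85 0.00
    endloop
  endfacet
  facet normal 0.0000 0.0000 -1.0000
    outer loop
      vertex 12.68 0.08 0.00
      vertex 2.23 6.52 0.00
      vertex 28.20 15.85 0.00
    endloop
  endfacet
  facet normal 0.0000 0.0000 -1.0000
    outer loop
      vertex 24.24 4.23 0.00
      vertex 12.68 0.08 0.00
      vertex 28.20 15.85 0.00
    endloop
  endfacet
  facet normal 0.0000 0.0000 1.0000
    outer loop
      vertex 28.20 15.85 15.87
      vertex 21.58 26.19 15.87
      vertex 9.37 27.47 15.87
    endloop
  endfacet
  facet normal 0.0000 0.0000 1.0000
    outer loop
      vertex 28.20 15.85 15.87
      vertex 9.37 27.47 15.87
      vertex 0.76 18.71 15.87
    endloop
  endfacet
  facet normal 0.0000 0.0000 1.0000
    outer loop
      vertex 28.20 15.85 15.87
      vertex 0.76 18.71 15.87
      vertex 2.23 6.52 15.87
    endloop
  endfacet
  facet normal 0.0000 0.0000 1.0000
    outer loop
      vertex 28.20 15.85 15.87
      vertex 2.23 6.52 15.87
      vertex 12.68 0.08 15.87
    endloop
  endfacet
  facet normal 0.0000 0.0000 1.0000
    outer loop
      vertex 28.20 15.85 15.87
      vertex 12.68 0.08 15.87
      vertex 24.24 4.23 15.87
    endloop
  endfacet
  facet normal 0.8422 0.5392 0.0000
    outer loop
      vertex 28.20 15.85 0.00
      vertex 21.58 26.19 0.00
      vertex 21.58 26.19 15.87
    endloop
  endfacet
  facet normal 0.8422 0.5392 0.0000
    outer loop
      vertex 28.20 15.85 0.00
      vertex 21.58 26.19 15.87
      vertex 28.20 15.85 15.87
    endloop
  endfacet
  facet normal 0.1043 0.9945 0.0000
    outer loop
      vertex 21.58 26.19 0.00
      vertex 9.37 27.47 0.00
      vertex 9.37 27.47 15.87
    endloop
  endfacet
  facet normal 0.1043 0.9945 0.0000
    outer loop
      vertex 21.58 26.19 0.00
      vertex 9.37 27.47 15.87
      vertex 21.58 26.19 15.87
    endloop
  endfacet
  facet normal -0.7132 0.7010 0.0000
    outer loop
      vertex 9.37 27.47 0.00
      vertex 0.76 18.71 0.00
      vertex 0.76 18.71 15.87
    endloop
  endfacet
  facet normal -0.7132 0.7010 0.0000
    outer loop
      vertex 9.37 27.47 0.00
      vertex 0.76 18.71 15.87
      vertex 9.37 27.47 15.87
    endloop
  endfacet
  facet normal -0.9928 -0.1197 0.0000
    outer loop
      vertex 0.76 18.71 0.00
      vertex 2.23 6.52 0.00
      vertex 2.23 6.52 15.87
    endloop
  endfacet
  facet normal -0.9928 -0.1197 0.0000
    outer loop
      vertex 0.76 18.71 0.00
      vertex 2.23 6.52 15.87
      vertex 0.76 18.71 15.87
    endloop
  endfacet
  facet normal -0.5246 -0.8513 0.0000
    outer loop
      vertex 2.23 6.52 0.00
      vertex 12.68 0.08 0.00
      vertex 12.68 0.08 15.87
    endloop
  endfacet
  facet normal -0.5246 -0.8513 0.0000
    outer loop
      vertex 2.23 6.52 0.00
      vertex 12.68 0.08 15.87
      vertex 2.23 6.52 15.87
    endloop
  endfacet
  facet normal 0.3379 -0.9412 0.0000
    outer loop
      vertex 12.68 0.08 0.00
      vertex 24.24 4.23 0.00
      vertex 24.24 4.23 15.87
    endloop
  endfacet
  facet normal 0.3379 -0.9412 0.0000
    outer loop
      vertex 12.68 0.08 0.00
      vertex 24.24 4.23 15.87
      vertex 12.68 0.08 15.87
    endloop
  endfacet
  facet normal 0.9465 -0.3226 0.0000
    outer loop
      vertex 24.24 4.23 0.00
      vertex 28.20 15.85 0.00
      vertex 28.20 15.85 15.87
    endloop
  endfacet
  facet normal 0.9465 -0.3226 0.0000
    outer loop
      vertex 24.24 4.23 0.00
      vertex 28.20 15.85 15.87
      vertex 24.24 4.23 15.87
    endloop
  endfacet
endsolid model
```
; perimeter-only toolpath
G21 ; units = mm
G90 ; absolute positioning
G28 ; home
; layer 1
G0 Z5.29
G0 X28.20 Y15.85
G1 X21.58 Y26.19
G1 X9.37 Y27.47
G1 X0.76 Y18.71
G1 X2.23 Y6.52
G1 X12.68 Y0.08
G1 X24.24 Y4.23
G1 X28.20 Y15.85
; layer 2
G0 Z10.58
G0 X28.20 Y15.85
G1 X21.58 Y26.19
G1 X9.37 Y27.47
G1 X0.76 Y18.71
G1 X2.23 Y6.52
G1 X12.68 Y0.08
G1 X24.24 Y4.23
G1 X28.20 Y15.85
; layer 3
G0 Z15.87
G0 X28.20 Y15.85
G1 X21.58 Y26.19
G1 X9.37 Y27.47
G1 X0.76 Y18.71
G1 X2.23 Y6.52
G1 X12.68 Y0.08
G1 X24.24 Y4.23
G1 X28.20 Y15.85
M2 ; end

The solid is a regular 7-sided prism (a cylinder approximated with 7 flat sides), circumscribed radius ≈ 14.2 mm, height ≈ 15.9 mm. Slicing at Δz = 5.29 mm — 3 equal slices spanning the solid's height, so layer i sits at z = i·h/3 — gives 3 non-empty perimeters. Each is a 7-segment closed polygon; G0 lifts to the layer z and rapids to the start vertex, then G1 traces the edges.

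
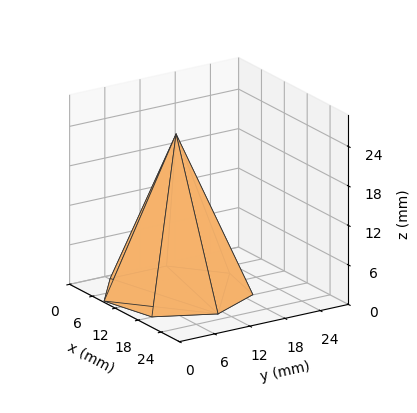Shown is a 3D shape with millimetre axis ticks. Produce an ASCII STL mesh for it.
Reading the render: the shape is a regular 7-sided pyramid, base circumscribed radius ≈ 11 mm, apex at z ≈ 24 mm (dimensions read to the nearest mm from the axis ticks). For the STL, each face is triangulated and given an outward normal.

solid part
  facet normal 0.0000 0.0000 -1.0000
    outer loop
      vertex 8.6 21.7 0.0
      vertex 17.9 19.6 0.0
      vertex 22.0 11.0 0.0
    endloop
  endfacet
  facet normal 0.0000 0.0000 -1.0000
    outer loop
      vertex 1.1 15.8 0.0
      vertex 8.6 21.7 0.0
      vertex 22.0 11.0 0.0
    endloop
  endfacet
  facet normal 0.0000 0.0000 -1.0000
    outer loop
      vertex 1.1 6.2 0.0
      vertex 1.1 15.8 0.0
      vertex 22.0 11.0 0.0
    endloop
  endfacet
  facet normal 0.0000 0.0000 -1.0000
    outer loop
      vertex 8.6 0.3 0.0
      vertex 1.1 6.2 0.0
      vertex 22.0 11.0 0.0
    endloop
  endfacet
  facet normal 0.0000 0.0000 -1.0000
    outer loop
      vertex 17.9 2.4 0.0
      vertex 8.6 0.3 0.0
      vertex 22.0 11.0 0.0
    endloop
  endfacet
  facet normal 0.8341 0.3977 0.3823
    outer loop
      vertex 22.0 11.0 0.0
      vertex 17.9 19.6 0.0
      vertex 11.0 11.0 24.0
    endloop
  endfacet
  facet normal 0.2036 0.9016 0.3816
    outer loop
      vertex 17.9 19.6 0.0
      vertex 8.6 21.7 0.0
      vertex 11.0 11.0 24.0
    endloop
  endfacet
  facet normal -0.5716 0.7266 0.3811
    outer loop
      vertex 8.6 21.7 0.0
      vertex 1.1 15.8 0.0
      vertex 11.0 11.0 24.0
    endloop
  endfacet
  facet normal -0.9244 0.0000 0.3813
    outer loop
      vertex 1.1 15.8 0.0
      vertex 1.1 6.2 0.0
      vertex 11.0 11.0 24.0
    endloop
  endfacet
  facet normal -0.5716 -0.7266 0.3811
    outer loop
      vertex 1.1 6.2 0.0
      vertex 8.6 0.3 0.0
      vertex 11.0 11.0 24.0
    endloop
  endfacet
  facet normal 0.2036 -0.9016 0.3816
    outer loop
      vertex 8.6 0.3 0.0
      vertex 17.9 2.4 0.0
      vertex 11.0 11.0 24.0
    endloop
  endfacet
  facet normal 0.8341 -0.3977 0.3823
    outer loop
      vertex 17.9 2.4 0.0
      vertex 22.0 11.0 0.0
      vertex 11.0 11.0 24.0
    endloop
  endfacet
endsolid part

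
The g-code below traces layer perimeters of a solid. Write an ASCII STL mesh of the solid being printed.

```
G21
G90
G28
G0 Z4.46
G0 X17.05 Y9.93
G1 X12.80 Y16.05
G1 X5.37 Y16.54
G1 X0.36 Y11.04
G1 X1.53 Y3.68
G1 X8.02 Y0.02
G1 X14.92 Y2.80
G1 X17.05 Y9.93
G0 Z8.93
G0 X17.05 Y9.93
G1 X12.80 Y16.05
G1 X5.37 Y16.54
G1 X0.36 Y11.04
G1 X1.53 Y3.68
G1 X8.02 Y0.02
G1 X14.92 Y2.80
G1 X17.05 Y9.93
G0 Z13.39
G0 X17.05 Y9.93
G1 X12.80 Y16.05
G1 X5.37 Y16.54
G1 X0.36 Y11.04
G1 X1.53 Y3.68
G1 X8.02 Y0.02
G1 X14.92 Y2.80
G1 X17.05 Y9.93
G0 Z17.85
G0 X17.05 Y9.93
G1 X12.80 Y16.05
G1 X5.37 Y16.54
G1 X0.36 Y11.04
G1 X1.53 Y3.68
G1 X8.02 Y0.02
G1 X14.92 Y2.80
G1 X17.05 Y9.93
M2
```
solid part
  facet normal 0.0000 0.0000 -1.0000
    outer loop
      vertex 5.37 16.54 0.00
      vertex 12.80 16.05 0.00
      vertex 17.05 9.93 0.00
    endloop
  endfacet
  facet normal 0.0000 0.0000 -1.0000
    outer loop
      vertex 0.36 11.04 0.00
      vertex 5.37 16.54 0.00
      vertex 17.05 9.93 0.00
    endloop
  endfacet
  facet normal 0.0000 0.0000 -1.0000
    outer loop
      vertex 1.53 3.68 0.00
      vertex 0.36 11.04 0.00
      vertex 17.05 9.93 0.00
    endloop
  endfacet
  facet normal 0.0000 0.0000 -1.0000
    outer loop
      vertex 8.02 0.02 0.00
      vertex 1.53 3.68 0.00
      vertex 17.05 9.93 0.00
    endloop
  endfacet
  facet normal 0.0000 0.0000 -1.0000
    outer loop
      vertex 14.92 2.80 0.00
      vertex 8.02 0.02 0.00
      vertex 17.05 9.93 0.00
    endloop
  endfacet
  facet normal 0.0000 0.0000 1.0000
    outer loop
      vertex 17.05 9.93 17.85
      vertex 12.80 16.05 17.85
      vertex 5.37 16.54 17.85
    endloop
  endfacet
  facet normal 0.0000 0.0000 1.0000
    outer loop
      vertex 17.05 9.93 17.85
      vertex 5.37 16.54 17.85
      vertex 0.36 11.04 17.85
    endloop
  endfacet
  facet normal 0.0000 0.0000 1.0000
    outer loop
      vertex 17.05 9.93 17.85
      vertex 0.36 11.04 17.85
      vertex 1.53 3.68 17.85
    endloop
  endfacet
  facet normal 0.0000 0.0000 1.0000
    outer loop
      vertex 17.05 9.93 17.85
      vertex 1.53 3.68 17.85
      vertex 8.02 0.02 17.85
    endloop
  endfacet
  facet normal 0.0000 0.0000 1.0000
    outer loop
      vertex 17.05 9.93 17.85
      vertex 8.02 0.02 17.85
      vertex 14.92 2.80 17.85
    endloop
  endfacet
  facet normal 0.8214 0.5704 0.0000
    outer loop
      vertex 17.05 9.93 0.00
      vertex 12.80 16.05 0.00
      vertex 12.80 16.05 17.85
    endloop
  endfacet
  facet normal 0.8214 0.5704 0.0000
    outer loop
      vertex 17.05 9.93 0.00
      vertex 12.80 16.05 17.85
      vertex 17.05 9.93 17.85
    endloop
  endfacet
  facet normal 0.0658 0.9978 0.0000
    outer loop
      vertex 12.80 16.05 0.00
      vertex 5.37 16.54 0.00
      vertex 5.37 16.54 17.85
    endloop
  endfacet
  facet normal 0.0658 0.9978 0.0000
    outer loop
      vertex 12.80 16.05 0.00
      vertex 5.37 16.54 17.85
      vertex 12.80 16.05 17.85
    endloop
  endfacet
  facet normal -0.7393 0.6734 0.0000
    outer loop
      vertex 5.37 16.54 0.00
      vertex 0.36 11.04 0.00
      vertex 0.36 11.04 17.85
    endloop
  endfacet
  facet normal -0.7393 0.6734 0.0000
    outer loop
      vertex 5.37 16.54 0.00
      vertex 0.36 11.04 17.85
      vertex 5.37 16.54 17.85
    endloop
  endfacet
  facet normal -0.9876 -0.1570 0.0000
    outer loop
      vertex 0.36 11.04 0.00
      vertex 1.53 3.68 0.00
      vertex 1.53 3.68 17.85
    endloop
  endfacet
  facet normal -0.9876 -0.1570 0.0000
    outer loop
      vertex 0.36 11.04 0.00
      vertex 1.53 3.68 17.85
      vertex 0.36 11.04 17.85
    endloop
  endfacet
  facet normal -0.4912 -0.8710 0.0000
    outer loop
      vertex 1.53 3.68 0.00
      vertex 8.02 0.02 0.00
      vertex 8.02 0.02 17.85
    endloop
  endfacet
  facet normal -0.4912 -0.8710 0.0000
    outer loop
      vertex 1.53 3.68 0.00
      vertex 8.02 0.02 17.85
      vertex 1.53 3.68 17.85
    endloop
  endfacet
  facet normal 0.3737 -0.9275 0.0000
    outer loop
      vertex 8.02 0.02 0.00
      vertex 14.92 2.80 0.00
      vertex 14.92 2.80 17.85
    endloop
  endfacet
  facet normal 0.3737 -0.9275 0.0000
    outer loop
      vertex 8.02 0.02 0.00
      vertex 14.92 2.80 17.85
      vertex 8.02 0.02 17.85
    endloop
  endfacet
  facet normal 0.9582 -0.2862 0.0000
    outer loop
      vertex 14.92 2.80 0.00
      vertex 17.05 9.93 0.00
      vertex 17.05 9.93 17.85
    endloop
  endfacet
  facet normal 0.9582 -0.2862 0.0000
    outer loop
      vertex 14.92 2.80 0.00
      vertex 17.05 9.93 17.85
      vertex 14.92 2.80 17.85
    endloop
  endfacet
endsolid part

The G0 Z moves step by Δz≈4.46 mm. Every layer's G1 loop is the same polygon, so the solid is a straight extrusion of it from z=0 to z≈17.9. Closing with flat bottom and top caps and triangulating gives 24 facets — a regular 7-sided prism (a cylinder approximated with 7 flat sides), circumscribed radius ≈ 8.58 mm, height ≈ 17.9 mm.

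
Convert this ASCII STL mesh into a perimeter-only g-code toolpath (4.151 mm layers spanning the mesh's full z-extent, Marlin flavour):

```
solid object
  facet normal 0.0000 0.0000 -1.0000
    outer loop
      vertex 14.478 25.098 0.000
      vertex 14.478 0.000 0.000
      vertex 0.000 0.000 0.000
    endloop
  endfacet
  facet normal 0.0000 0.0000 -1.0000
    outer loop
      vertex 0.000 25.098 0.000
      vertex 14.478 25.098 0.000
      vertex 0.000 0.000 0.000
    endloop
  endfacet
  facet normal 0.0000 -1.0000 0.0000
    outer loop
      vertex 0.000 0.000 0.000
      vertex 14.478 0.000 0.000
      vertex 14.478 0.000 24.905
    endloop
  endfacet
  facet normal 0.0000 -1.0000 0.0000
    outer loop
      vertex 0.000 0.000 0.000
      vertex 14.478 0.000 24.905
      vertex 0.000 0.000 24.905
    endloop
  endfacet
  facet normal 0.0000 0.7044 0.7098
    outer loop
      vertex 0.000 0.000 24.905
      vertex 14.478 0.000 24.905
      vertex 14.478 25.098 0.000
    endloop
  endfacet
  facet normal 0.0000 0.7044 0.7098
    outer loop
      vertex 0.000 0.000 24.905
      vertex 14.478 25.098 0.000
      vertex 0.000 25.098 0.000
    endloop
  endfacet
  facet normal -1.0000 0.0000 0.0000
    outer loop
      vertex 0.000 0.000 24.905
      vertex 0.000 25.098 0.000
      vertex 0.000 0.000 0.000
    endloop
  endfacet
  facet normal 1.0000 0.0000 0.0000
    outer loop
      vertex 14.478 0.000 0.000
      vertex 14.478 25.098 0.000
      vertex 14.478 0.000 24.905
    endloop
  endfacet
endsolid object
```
; perimeter-only toolpath
G21 ; units = mm
G90 ; absolute positioning
G28 ; home
; layer 1
G0 Z4.151
G0 X0.000 Y0.000
G1 X14.478 Y0.000
G1 X14.478 Y20.915
G1 X0.000 Y20.915
G1 X0.000 Y0.000
; layer 2
G0 Z8.302
G0 X0.000 Y0.000
G1 X14.478 Y0.000
G1 X14.478 Y16.732
G1 X0.000 Y16.732
G1 X0.000 Y0.000
; layer 3
G0 Z12.453
G0 X0.000 Y0.000
G1 X14.478 Y0.000
G1 X14.478 Y12.549
G1 X0.000 Y12.549
G1 X0.000 Y0.000
; layer 4
G0 Z16.603
G0 X0.000 Y0.000
G1 X14.478 Y0.000
G1 X14.478 Y8.366
G1 X0.000 Y8.366
G1 X0.000 Y0.000
; layer 5
G0 Z20.754
G0 X0.000 Y0.000
G1 X14.478 Y0.000
G1 X14.478 Y4.183
G1 X0.000 Y4.183
G1 X0.000 Y0.000
M2 ; end

The solid is a wedge (ramp): 14.5 × 25.1 mm base, rising to 24.9 mm along the y=0 edge and sloping linearly to z=0 at y=25.1. Slicing at Δz = 4.151 mm — 6 equal slices spanning the solid's height, so layer i sits at z = i·h/6 — gives 5 non-empty perimeters. Each is a 4-segment closed polygon; G0 lifts to the layer z and rapids to the start vertex, then G1 traces the edges. The cross-section shrinks linearly with z (the slice at the apex is degenerate and omitted).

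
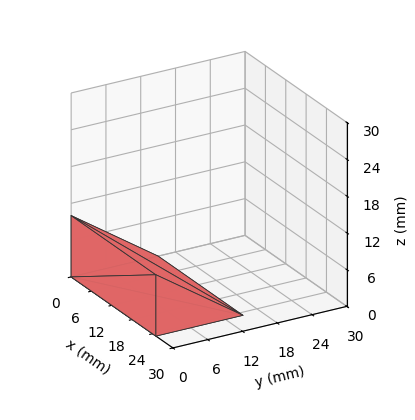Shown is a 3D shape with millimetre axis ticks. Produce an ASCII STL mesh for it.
Reading the render: the shape is a wedge (ramp): 25 × 15 mm base, rising to 10 mm along the y=0 edge and sloping linearly to z=0 at y=15 (dimensions read to the nearest mm from the axis ticks). For the STL, each face is triangulated and given an outward normal.

solid part
  facet normal 0.0000 0.0000 -1.0000
    outer loop
      vertex 25.00 15.00 0.00
      vertex 25.00 0.00 0.00
      vertex 0.00 0.00 0.00
    endloop
  endfacet
  facet normal 0.0000 0.0000 -1.0000
    outer loop
      vertex 0.00 15.00 0.00
      vertex 25.00 15.00 0.00
      vertex 0.00 0.00 0.00
    endloop
  endfacet
  facet normal 0.0000 -1.0000 0.0000
    outer loop
      vertex 0.00 0.00 0.00
      vertex 25.00 0.00 0.00
      vertex 25.00 0.00 10.00
    endloop
  endfacet
  facet normal 0.0000 -1.0000 0.0000
    outer loop
      vertex 0.00 0.00 0.00
      vertex 25.00 0.00 10.00
      vertex 0.00 0.00 10.00
    endloop
  endfacet
  facet normal 0.0000 0.5547 0.8321
    outer loop
      vertex 0.00 0.00 10.00
      vertex 25.00 0.00 10.00
      vertex 25.00 15.00 0.00
    endloop
  endfacet
  facet normal 0.0000 0.5547 0.8321
    outer loop
      vertex 0.00 0.00 10.00
      vertex 25.00 15.00 0.00
      vertex 0.00 15.00 0.00
    endloop
  endfacet
  facet normal -1.0000 0.0000 0.0000
    outer loop
      vertex 0.00 0.00 10.00
      vertex 0.00 15.00 0.00
      vertex 0.00 0.00 0.00
    endloop
  endfacet
  facet normal 1.0000 0.0000 0.0000
    outer loop
      vertex 25.00 0.00 0.00
      vertex 25.00 15.00 0.00
      vertex 25.00 0.00 10.00
    endloop
  endfacet
endsolid part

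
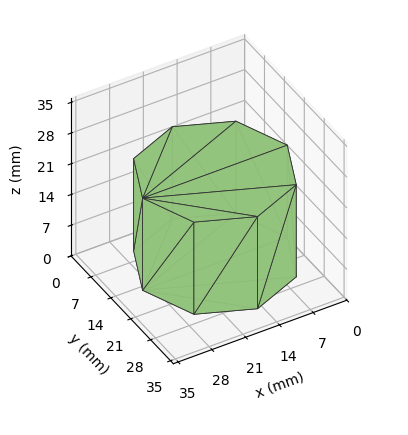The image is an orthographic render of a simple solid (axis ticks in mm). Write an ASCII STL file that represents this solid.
Reading the render: the shape is a regular 8-sided prism (a cylinder approximated with 8 flat sides), circumscribed radius ≈ 15 mm, height ≈ 21 mm (dimensions read to the nearest mm from the axis ticks). For the STL, each face is triangulated and given an outward normal.

solid part
  facet normal 0.0000 0.0000 -1.0000
    outer loop
      vertex 15.000 30.000 0.000
      vertex 25.607 25.607 0.000
      vertex 30.000 15.000 0.000
    endloop
  endfacet
  facet normal 0.0000 0.0000 -1.0000
    outer loop
      vertex 4.393 25.607 0.000
      vertex 15.000 30.000 0.000
      vertex 30.000 15.000 0.000
    endloop
  endfacet
  facet normal 0.0000 0.0000 -1.0000
    outer loop
      vertex 0.000 15.000 0.000
      vertex 4.393 25.607 0.000
      vertex 30.000 15.000 0.000
    endloop
  endfacet
  facet normal 0.0000 0.0000 -1.0000
    outer loop
      vertex 4.393 4.393 0.000
      vertex 0.000 15.000 0.000
      vertex 30.000 15.000 0.000
    endloop
  endfacet
  facet normal 0.0000 0.0000 -1.0000
    outer loop
      vertex 15.000 0.000 0.000
      vertex 4.393 4.393 0.000
      vertex 30.000 15.000 0.000
    endloop
  endfacet
  facet normal 0.0000 0.0000 -1.0000
    outer loop
      vertex 25.607 4.393 0.000
      vertex 15.000 0.000 0.000
      vertex 30.000 15.000 0.000
    endloop
  endfacet
  facet normal 0.0000 0.0000 1.0000
    outer loop
      vertex 30.000 15.000 21.000
      vertex 25.607 25.607 21.000
      vertex 15.000 30.000 21.000
    endloop
  endfacet
  facet normal 0.0000 0.0000 1.0000
    outer loop
      vertex 30.000 15.000 21.000
      vertex 15.000 30.000 21.000
      vertex 4.393 25.607 21.000
    endloop
  endfacet
  facet normal 0.0000 0.0000 1.0000
    outer loop
      vertex 30.000 15.000 21.000
      vertex 4.393 25.607 21.000
      vertex 0.000 15.000 21.000
    endloop
  endfacet
  facet normal 0.0000 0.0000 1.0000
    outer loop
      vertex 30.000 15.000 21.000
      vertex 0.000 15.000 21.000
      vertex 4.393 4.393 21.000
    endloop
  endfacet
  facet normal 0.0000 0.0000 1.0000
    outer loop
      vertex 30.000 15.000 21.000
      vertex 4.393 4.393 21.000
      vertex 15.000 0.000 21.000
    endloop
  endfacet
  facet normal 0.0000 0.0000 1.0000
    outer loop
      vertex 30.000 15.000 21.000
      vertex 15.000 0.000 21.000
      vertex 25.607 4.393 21.000
    endloop
  endfacet
  facet normal 0.9239 0.3826 0.0000
    outer loop
      vertex 30.000 15.000 0.000
      vertex 25.607 25.607 0.000
      vertex 25.607 25.607 21.000
    endloop
  endfacet
  facet normal 0.9239 0.3826 0.0000
    outer loop
      vertex 30.000 15.000 0.000
      vertex 25.607 25.607 21.000
      vertex 30.000 15.000 21.000
    endloop
  endfacet
  facet normal 0.3826 0.9239 0.0000
    outer loop
      vertex 25.607 25.607 0.000
      vertex 15.000 30.000 0.000
      vertex 15.000 30.000 21.000
    endloop
  endfacet
  facet normal 0.3826 0.9239 0.0000
    outer loop
      vertex 25.607 25.607 0.000
      vertex 15.000 30.000 21.000
      vertex 25.607 25.607 21.000
    endloop
  endfacet
  facet normal -0.3826 0.9239 0.0000
    outer loop
      vertex 15.000 30.000 0.000
      vertex 4.393 25.607 0.000
      vertex 4.393 25.607 21.000
    endloop
  endfacet
  facet normal -0.3826 0.9239 0.0000
    outer loop
      vertex 15.000 30.000 0.000
      vertex 4.393 25.607 21.000
      vertex 15.000 30.000 21.000
    endloop
  endfacet
  facet normal -0.9239 0.3826 0.0000
    outer loop
      vertex 4.393 25.607 0.000
      vertex 0.000 15.000 0.000
      vertex 0.000 15.000 21.000
    endloop
  endfacet
  facet normal -0.9239 0.3826 0.0000
    outer loop
      vertex 4.393 25.607 0.000
      vertex 0.000 15.000 21.000
      vertex 4.393 25.607 21.000
    endloop
  endfacet
  facet normal -0.9239 -0.3826 0.0000
    outer loop
      vertex 0.000 15.000 0.000
      vertex 4.393 4.393 0.000
      vertex 4.393 4.393 21.000
    endloop
  endfacet
  facet normal -0.9239 -0.3826 0.0000
    outer loop
      vertex 0.000 15.000 0.000
      vertex 4.393 4.393 21.000
      vertex 0.000 15.000 21.000
    endloop
  endfacet
  facet normal -0.3826 -0.9239 0.0000
    outer loop
      vertex 4.393 4.393 0.000
      vertex 15.000 0.000 0.000
      vertex 15.000 0.000 21.000
    endloop
  endfacet
  facet normal -0.3826 -0.9239 0.0000
    outer loop
      vertex 4.393 4.393 0.000
      vertex 15.000 0.000 21.000
      vertex 4.393 4.393 21.000
    endloop
  endfacet
  facet normal 0.3826 -0.9239 0.0000
    outer loop
      vertex 15.000 0.000 0.000
      vertex 25.607 4.393 0.000
      vertex 25.607 4.393 21.000
    endloop
  endfacet
  facet normal 0.3826 -0.9239 0.0000
    outer loop
      vertex 15.000 0.000 0.000
      vertex 25.607 4.393 21.000
      vertex 15.000 0.000 21.000
    endloop
  endfacet
  facet normal 0.9239 -0.3826 0.0000
    outer loop
      vertex 25.607 4.393 0.000
      vertex 30.000 15.000 0.000
      vertex 30.000 15.000 21.000
    endloop
  endfacet
  facet normal 0.9239 -0.3826 0.0000
    outer loop
      vertex 25.607 4.393 0.000
      vertex 30.000 15.000 21.000
      vertex 25.607 4.393 21.000
    endloop
  endfacet
endsolid part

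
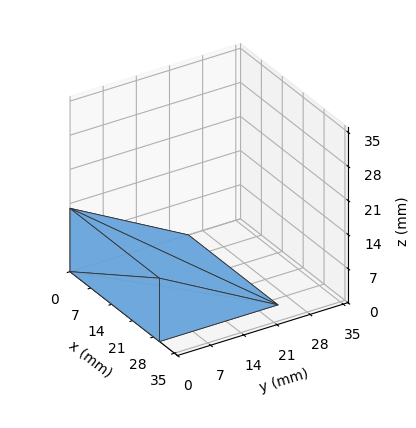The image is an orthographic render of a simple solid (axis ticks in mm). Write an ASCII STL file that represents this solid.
Reading the render: the shape is a wedge (ramp): 30 × 25 mm base, rising to 13 mm along the y=0 edge and sloping linearly to z=0 at y=25 (dimensions read to the nearest mm from the axis ticks). For the STL, each face is triangulated and given an outward normal.

solid part
  facet normal 0.0000 0.0000 -1.0000
    outer loop
      vertex 30.000 25.000 0.000
      vertex 30.000 0.000 0.000
      vertex 0.000 0.000 0.000
    endloop
  endfacet
  facet normal 0.0000 0.0000 -1.0000
    outer loop
      vertex 0.000 25.000 0.000
      vertex 30.000 25.000 0.000
      vertex 0.000 0.000 0.000
    endloop
  endfacet
  facet normal 0.0000 -1.0000 0.0000
    outer loop
      vertex 0.000 0.000 0.000
      vertex 30.000 0.000 0.000
      vertex 30.000 0.000 13.000
    endloop
  endfacet
  facet normal 0.0000 -1.0000 0.0000
    outer loop
      vertex 0.000 0.000 0.000
      vertex 30.000 0.000 13.000
      vertex 0.000 0.000 13.000
    endloop
  endfacet
  facet normal 0.0000 0.4614 0.8872
    outer loop
      vertex 0.000 0.000 13.000
      vertex 30.000 0.000 13.000
      vertex 30.000 25.000 0.000
    endloop
  endfacet
  facet normal 0.0000 0.4614 0.8872
    outer loop
      vertex 0.000 0.000 13.000
      vertex 30.000 25.000 0.000
      vertex 0.000 25.000 0.000
    endloop
  endfacet
  facet normal -1.0000 0.0000 0.0000
    outer loop
      vertex 0.000 0.000 13.000
      vertex 0.000 25.000 0.000
      vertex 0.000 0.000 0.000
    endloop
  endfacet
  facet normal 1.0000 0.0000 0.0000
    outer loop
      vertex 30.000 0.000 0.000
      vertex 30.000 25.000 0.000
      vertex 30.000 0.000 13.000
    endloop
  endfacet
endsolid part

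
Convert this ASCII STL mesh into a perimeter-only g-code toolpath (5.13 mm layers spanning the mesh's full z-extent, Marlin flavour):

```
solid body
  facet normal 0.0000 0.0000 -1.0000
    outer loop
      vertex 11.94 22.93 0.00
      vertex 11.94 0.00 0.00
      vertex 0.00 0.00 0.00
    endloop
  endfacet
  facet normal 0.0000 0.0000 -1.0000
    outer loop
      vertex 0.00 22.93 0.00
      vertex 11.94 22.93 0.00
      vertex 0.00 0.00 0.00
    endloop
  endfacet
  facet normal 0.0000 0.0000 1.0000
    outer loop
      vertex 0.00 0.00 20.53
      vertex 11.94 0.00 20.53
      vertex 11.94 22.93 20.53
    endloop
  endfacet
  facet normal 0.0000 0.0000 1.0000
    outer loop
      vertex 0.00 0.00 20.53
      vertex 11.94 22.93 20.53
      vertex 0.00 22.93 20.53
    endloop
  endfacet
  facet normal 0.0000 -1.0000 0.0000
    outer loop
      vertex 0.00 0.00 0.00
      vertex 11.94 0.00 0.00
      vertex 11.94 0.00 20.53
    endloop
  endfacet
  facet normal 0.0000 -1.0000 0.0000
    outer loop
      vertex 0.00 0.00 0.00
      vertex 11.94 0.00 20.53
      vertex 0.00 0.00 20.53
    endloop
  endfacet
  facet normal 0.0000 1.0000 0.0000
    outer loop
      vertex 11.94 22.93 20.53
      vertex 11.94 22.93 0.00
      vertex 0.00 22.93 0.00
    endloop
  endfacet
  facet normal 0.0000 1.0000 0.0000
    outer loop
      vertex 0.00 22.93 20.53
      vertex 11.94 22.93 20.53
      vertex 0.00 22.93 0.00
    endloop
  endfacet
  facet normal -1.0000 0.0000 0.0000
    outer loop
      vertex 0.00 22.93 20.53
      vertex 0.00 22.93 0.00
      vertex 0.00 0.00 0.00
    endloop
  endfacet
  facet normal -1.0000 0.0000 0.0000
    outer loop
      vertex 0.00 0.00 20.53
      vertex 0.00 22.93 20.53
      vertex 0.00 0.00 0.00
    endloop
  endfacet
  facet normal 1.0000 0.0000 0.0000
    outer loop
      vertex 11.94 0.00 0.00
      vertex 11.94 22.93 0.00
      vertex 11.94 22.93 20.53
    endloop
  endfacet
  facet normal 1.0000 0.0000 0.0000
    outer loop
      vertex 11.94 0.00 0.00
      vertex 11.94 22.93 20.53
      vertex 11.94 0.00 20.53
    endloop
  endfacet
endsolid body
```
; perimeter-only toolpath
G21 ; units = mm
G90 ; absolute positioning
G28 ; home
; layer 1
G0 Z5.13
G0 X0.00 Y0.00
G1 X11.94 Y0.00
G1 X11.94 Y22.93
G1 X0.00 Y22.93
G1 X0.00 Y0.00
; layer 2
G0 Z10.27
G0 X0.00 Y0.00
G1 X11.94 Y0.00
G1 X11.94 Y22.93
G1 X0.00 Y22.93
G1 X0.00 Y0.00
; layer 3
G0 Z15.40
G0 X0.00 Y0.00
G1 X11.94 Y0.00
G1 X11.94 Y22.93
G1 X0.00 Y22.93
G1 X0.00 Y0.00
; layer 4
G0 Z20.53
G0 X0.00 Y0.00
G1 X11.94 Y0.00
G1 X11.94 Y22.93
G1 X0.00 Y22.93
G1 X0.00 Y0.00
M2 ; end

The solid is a rectangular box, roughly 11.9 × 22.9 mm footprint and 20.5 mm tall. Slicing at Δz = 5.13 mm — 4 equal slices spanning the solid's height, so layer i sits at z = i·h/4 — gives 4 non-empty perimeters. Each is a 4-segment closed polygon; G0 lifts to the layer z and rapids to the start vertex, then G1 traces the edges.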